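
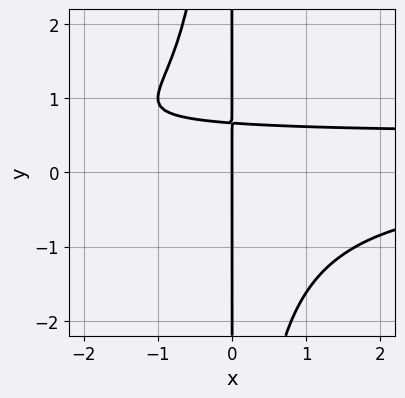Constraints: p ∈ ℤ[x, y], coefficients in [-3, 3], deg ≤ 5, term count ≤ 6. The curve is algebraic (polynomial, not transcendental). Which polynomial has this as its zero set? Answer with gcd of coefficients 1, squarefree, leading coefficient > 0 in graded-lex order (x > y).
2*x^2*y^2 - x^2*y + 3*x*y - 2*x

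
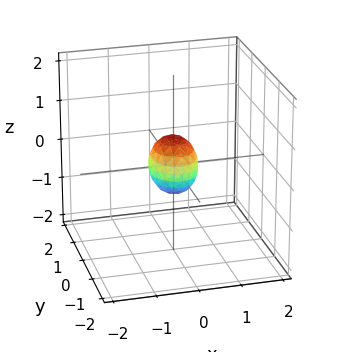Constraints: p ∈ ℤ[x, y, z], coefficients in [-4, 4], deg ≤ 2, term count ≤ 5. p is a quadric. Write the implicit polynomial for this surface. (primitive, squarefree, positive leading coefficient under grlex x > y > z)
3*x^2 + 2*y^2 + 2*z^2 - 1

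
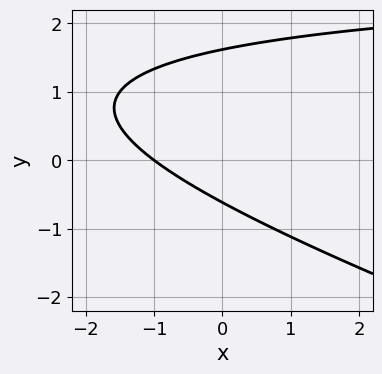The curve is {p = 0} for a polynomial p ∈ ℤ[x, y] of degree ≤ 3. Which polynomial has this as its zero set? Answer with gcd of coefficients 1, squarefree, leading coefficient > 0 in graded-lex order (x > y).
x*y + 3*y^2 - 3*x - 3*y - 3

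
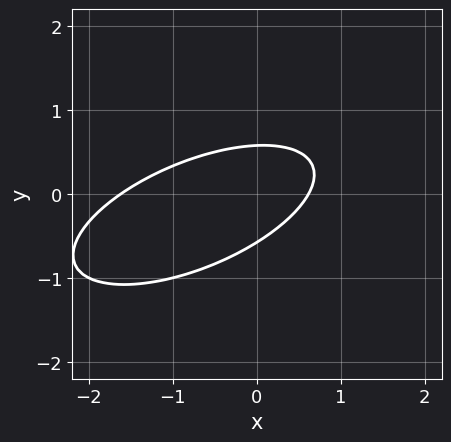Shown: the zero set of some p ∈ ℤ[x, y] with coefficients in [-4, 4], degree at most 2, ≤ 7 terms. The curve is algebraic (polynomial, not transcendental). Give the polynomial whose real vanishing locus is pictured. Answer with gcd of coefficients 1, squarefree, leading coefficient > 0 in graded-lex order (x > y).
x^2 - 2*x*y + 3*y^2 + x - 1

(a) Degree: no degree-1 curve has this shape, so deg p = 2.
(b) The integer polynomial consistent with all of this is the stated p.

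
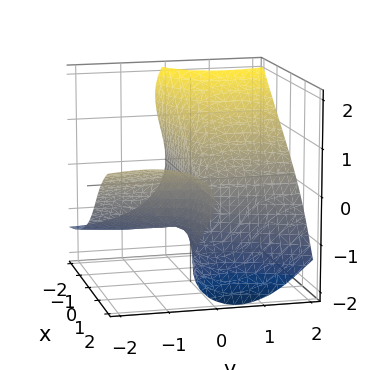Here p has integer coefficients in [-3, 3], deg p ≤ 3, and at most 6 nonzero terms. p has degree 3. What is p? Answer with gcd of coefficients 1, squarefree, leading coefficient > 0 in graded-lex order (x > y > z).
x*z^2 + y^2*z + z^3 + 2*x*y - 2*y

First, degree: a generic line meets the surface in up to 3 points, so deg p = 3.
Next, from the axis intercepts and sections: one z-axis crossing is at z = 0; every point of the x-axis in the box is on the surface; one y-axis crossing is at y = 0.
Finally, solving for integer coefficients yields p as stated.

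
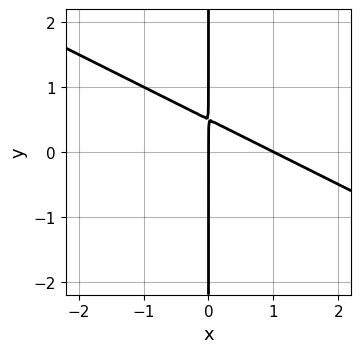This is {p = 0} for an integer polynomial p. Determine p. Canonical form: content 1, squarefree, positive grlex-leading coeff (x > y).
x^2 + 2*x*y - x

The degree is 2 — a generic line meets the curve in up to 2 points.
Observable constraints: the x-axis gridline crossings are at x ∈ {0, 1}; every point of the y-axis in the box is on the curve.
Fitting integer coefficients to these (and the overall shape) gives p.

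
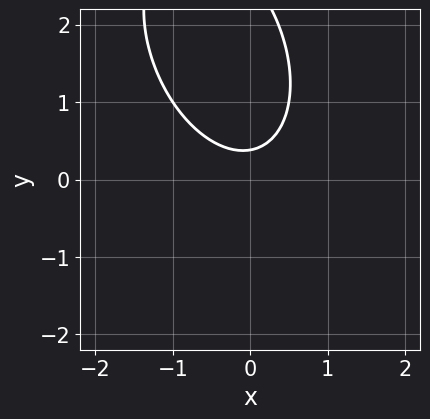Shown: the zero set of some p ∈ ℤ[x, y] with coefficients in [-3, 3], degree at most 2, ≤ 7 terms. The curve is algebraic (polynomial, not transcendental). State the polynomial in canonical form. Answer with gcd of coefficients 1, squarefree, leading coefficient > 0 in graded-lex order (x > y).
2*x^2 + x*y + y^2 - 3*y + 1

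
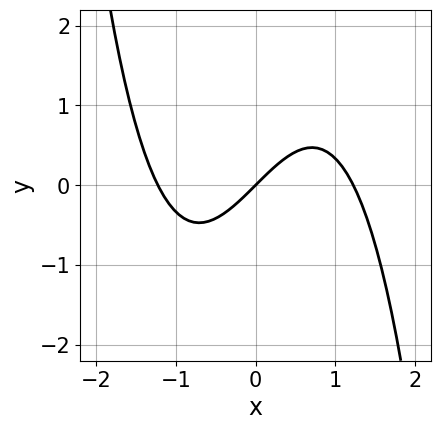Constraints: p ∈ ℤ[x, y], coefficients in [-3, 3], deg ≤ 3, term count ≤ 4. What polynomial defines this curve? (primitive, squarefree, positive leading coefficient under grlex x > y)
1. Degree: a generic line meets the curve in up to 3 points, so deg p = 3.
2. Reading off the gridlines: one x-axis crossing is at x = 0; one y-axis crossing is at y = 0.
3. Solving for integer coefficients yields p as stated.

2*x^3 - 3*x + 3*y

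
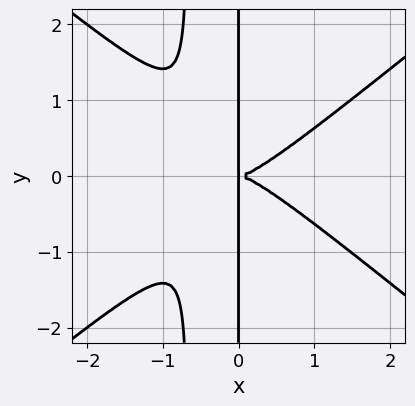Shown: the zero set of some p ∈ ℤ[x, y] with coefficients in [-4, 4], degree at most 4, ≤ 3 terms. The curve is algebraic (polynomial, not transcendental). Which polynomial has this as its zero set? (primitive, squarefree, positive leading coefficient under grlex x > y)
2*x^4 - 3*x^2*y^2 - 2*x*y^2

First, degree: no degree-3 curve has this shape, so deg p = 4.
Next, symmetries: the y ↦ −y reflection is a symmetry, so y appears only in even powers.
Then, reading off the gridlines: the visible y-axis segment lies entirely on the curve.
Finally, assembling these constraints gives the stated polynomial.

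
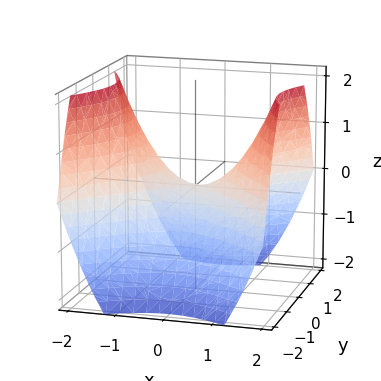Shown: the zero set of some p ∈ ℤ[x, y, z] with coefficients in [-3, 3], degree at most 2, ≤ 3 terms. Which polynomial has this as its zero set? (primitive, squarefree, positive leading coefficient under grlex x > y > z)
(a) Degree: a hyperbolic paraboloid; a quadric, so deg p = 2.
(b) Symmetries: mirror symmetry y ↦ −y ⇒ only even powers of y; it's symmetric under x → −x, forcing even powers of x.
(c) Against the integer gridlines: one y-axis crossing is at y = 0; it crosses the x-axis at the gridline x = 0; it meets the z-axis at z = 0 (among the integer gridlines).
(d) These observations pin down the coefficients.

2*x^2 - 2*y^2 - 3*z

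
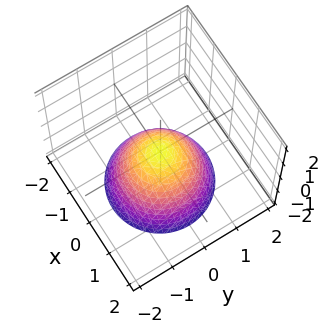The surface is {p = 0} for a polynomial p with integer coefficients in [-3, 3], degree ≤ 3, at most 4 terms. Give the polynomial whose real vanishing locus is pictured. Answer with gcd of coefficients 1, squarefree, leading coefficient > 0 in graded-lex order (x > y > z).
x^2 + y^2 + z

Degree: a paraboloid; a quadric, so deg p = 2.
Symmetries: the z-axis is an axis of rotation, so x and y enter only as x² + y².
From the axis intercepts and sections: it crosses the z-axis at the gridline z = 0; it meets the y-axis at y = 0 (among the integer gridlines).
Together with the visible shape, these determine p as stated.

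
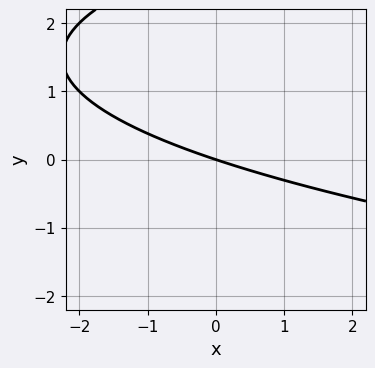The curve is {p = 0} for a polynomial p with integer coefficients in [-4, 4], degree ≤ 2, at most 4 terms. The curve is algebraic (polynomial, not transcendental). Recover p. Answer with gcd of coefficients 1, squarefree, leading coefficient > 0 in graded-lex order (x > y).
1. The degree is 2 — a generic line meets the curve in up to 2 points.
2. From the axis intercepts and sections: one x-axis crossing is at x = 0; it crosses the y-axis at the gridline y = 0.
3. The integer polynomial consistent with all of this is the stated p.

y^2 - x - 3*y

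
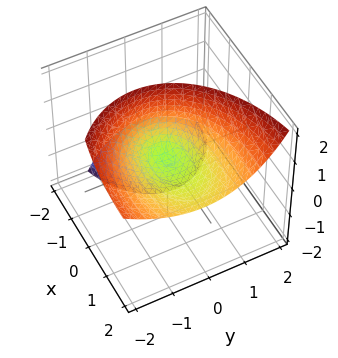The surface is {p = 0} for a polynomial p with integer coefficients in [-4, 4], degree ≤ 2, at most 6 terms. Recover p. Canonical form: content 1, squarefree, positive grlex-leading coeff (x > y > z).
First, there are 2 components.
Then, degree: the shape is more complex than any degree-1 surface, so deg p = 2.
Then, reading off the gridlines: it crosses the y-axis at the gridline y = 0; it crosses the x-axis at the gridline x = 0; it crosses the z-axis at the gridline z = 0.
Finally, fitting integer coefficients to these (and the overall shape) gives p.

x^2 - 3*x*z + 2*y^2 + y*z - 2*z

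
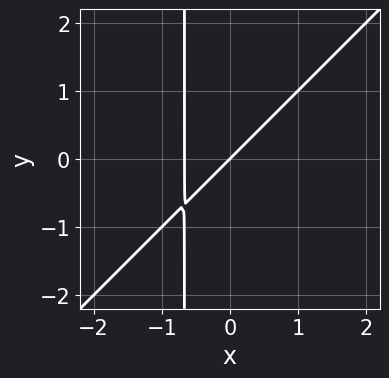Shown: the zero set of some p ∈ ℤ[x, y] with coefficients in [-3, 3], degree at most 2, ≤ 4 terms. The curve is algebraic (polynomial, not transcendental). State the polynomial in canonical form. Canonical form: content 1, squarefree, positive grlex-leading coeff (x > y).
3*x^2 - 3*x*y + 2*x - 2*y

1. deg p = 2. No degree-1 curve has this shape.
2. Checking where it meets the axes: it crosses the x-axis at the gridline x = 0; one y-axis crossing is at y = 0.
3. Matching integer coefficients to the picture gives p.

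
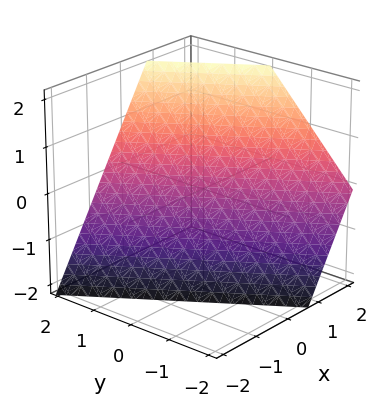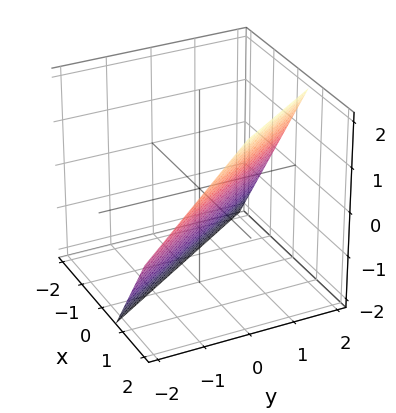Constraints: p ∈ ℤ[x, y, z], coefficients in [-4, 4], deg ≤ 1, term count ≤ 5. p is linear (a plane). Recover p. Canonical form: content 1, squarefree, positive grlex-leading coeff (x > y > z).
(a) Degree: every cross-section is a straight line — this is a plane, so deg p = 1.
(b) From the visible intercepts: it meets the z-axis at z = -1 (among the integer gridlines); it crosses the y-axis at the gridline y = 1.
(c) Putting this together gives p.

3*x + 2*y - 2*z - 2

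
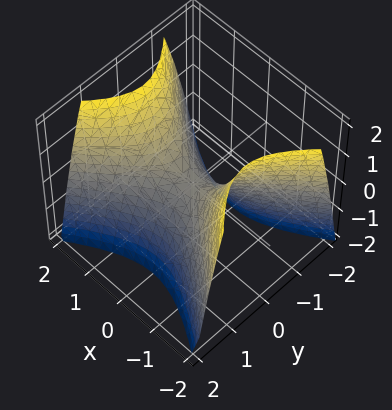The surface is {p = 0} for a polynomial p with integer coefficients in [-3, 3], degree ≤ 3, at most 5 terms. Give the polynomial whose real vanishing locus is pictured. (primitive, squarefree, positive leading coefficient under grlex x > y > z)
(a) Degree: a saddle surface; a quadric, so deg p = 2.
(b) Symmetries: the y ↦ −y reflection is a symmetry, so y appears only in even powers; the x ↦ −x reflection is a symmetry, so x appears only in even powers.
(c) From the visible intercepts: one y-axis crossing is at y = 0; it meets the x-axis at x = 0 (among the integer gridlines); one z-axis crossing is at z = 0.
(d) Assembling these constraints gives the stated polynomial.

2*x^2 - 3*y^2 - 2*z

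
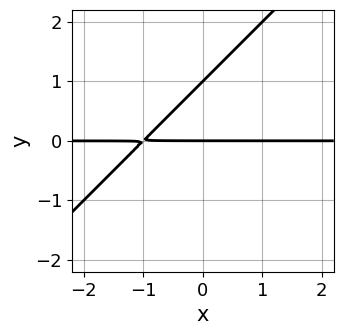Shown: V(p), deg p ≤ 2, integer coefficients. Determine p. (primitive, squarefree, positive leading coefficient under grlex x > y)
1. The degree is 2 — no degree-1 curve has this shape.
2. Observable constraints: every point of the x-axis in the box is on the curve; among the integer gridlines, it crosses the y-axis at y ∈ {0, 1}.
3. The integer polynomial consistent with all of this is the stated p.

x*y - y^2 + y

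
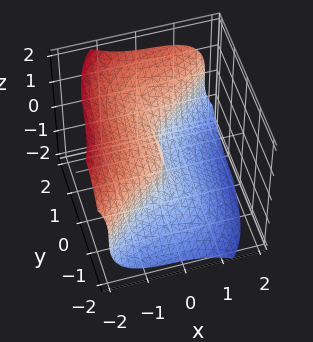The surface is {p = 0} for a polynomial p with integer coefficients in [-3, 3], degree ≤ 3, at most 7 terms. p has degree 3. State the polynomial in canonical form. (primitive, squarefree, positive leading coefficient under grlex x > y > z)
1. Degree: the shape is more complex than any degree-2 surface, so deg p = 3.
2. From the visible intercepts: it crosses the z-axis at the gridline z = 0; it crosses the y-axis at the gridline y = 0.
3. Fitting integer coefficients to these (and the overall shape) gives p.

2*x^3 - x^2*y - y^3 + 2*z^3 + 2*x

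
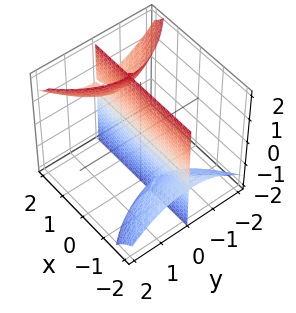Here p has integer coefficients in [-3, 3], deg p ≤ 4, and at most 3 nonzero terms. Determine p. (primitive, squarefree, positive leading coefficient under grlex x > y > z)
First, I count 3 distinct pieces. They look like related sheets of one shape, so recover p as a whole.
Next, deg p = 3. A generic line meets the surface in up to 3 points.
Then, from the axis intercepts and sections: it crosses the y-axis at the gridline y = 0; every point of the x-axis in the box is on the surface; the visible z-axis segment lies entirely on the surface.
Finally, matching integer coefficients to the picture gives p.

2*x*y*z - y^3 - 2*y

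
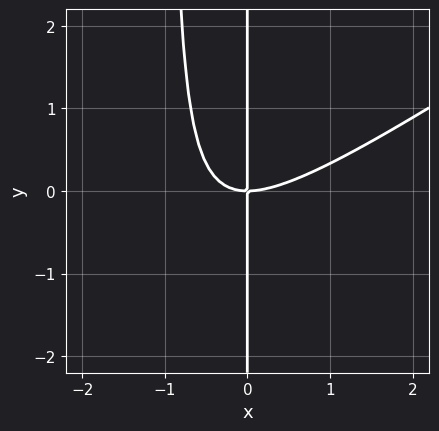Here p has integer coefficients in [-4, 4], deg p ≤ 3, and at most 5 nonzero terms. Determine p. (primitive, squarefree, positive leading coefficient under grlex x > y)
1. Degree: a generic line meets the curve in up to 3 points, so deg p = 3.
2. Observable constraints: the visible y-axis segment lies entirely on the curve; one x-axis crossing is at x = 0.
3. Assembling these constraints gives the stated polynomial.

2*x^3 - 3*x^2*y - 3*x*y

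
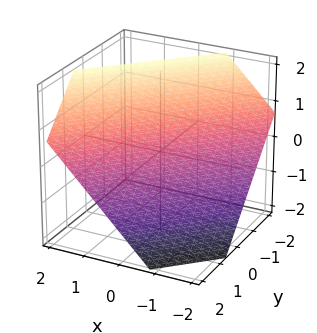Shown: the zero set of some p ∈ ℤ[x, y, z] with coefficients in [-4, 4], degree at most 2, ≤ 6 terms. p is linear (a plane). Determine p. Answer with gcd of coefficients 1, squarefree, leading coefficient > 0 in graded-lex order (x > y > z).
1. Degree: the surface is flat (a plane), so deg p = 1.
2. Putting this together gives p.

3*x - 3*y - 3*z + 2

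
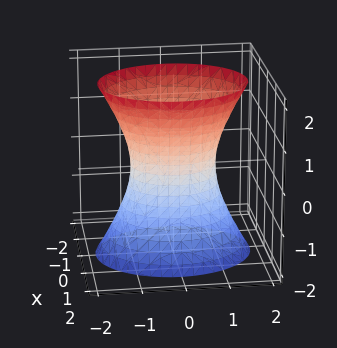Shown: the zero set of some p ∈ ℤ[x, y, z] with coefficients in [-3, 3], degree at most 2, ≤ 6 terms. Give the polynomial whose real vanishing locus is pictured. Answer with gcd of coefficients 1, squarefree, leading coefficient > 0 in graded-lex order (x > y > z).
3*x^2 + 2*y^2 - z^2 - 2

Degree: one connected sheet with a waist; a quadric, so deg p = 2.
Symmetries: it's symmetric under x → −x, forcing even powers of x; it's symmetric under y → −y, forcing even powers of y; the z ↦ −z reflection is a symmetry, so z appears only in even powers.
Checking where it meets the axes: the y-axis gridline crossings are at y ∈ {-1, 1}; no z-intercept at any integer in the box.
Fitting integer coefficients to these (and the overall shape) gives p.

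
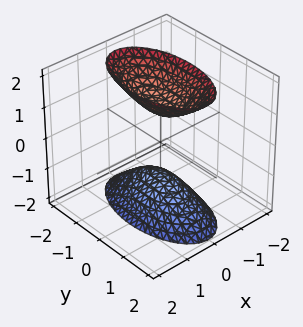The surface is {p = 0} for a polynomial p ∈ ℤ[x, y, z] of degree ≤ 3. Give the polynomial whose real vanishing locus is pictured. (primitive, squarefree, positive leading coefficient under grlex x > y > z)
3*x^2 + y^2 - z^2 + 1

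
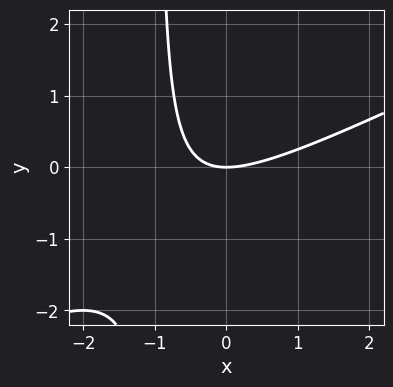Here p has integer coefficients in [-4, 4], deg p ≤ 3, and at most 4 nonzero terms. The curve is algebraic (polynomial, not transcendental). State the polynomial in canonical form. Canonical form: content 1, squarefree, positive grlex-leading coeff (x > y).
First, the degree is 2 — a generic line meets the curve in up to 2 points.
Then, checking where it meets the axes: it meets the y-axis at y = 0 (among the integer gridlines); it crosses the x-axis at the gridline x = 0.
Finally, together with the visible shape, these determine p as stated.

x^2 - 2*x*y - 2*y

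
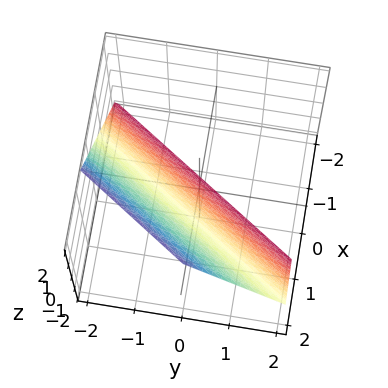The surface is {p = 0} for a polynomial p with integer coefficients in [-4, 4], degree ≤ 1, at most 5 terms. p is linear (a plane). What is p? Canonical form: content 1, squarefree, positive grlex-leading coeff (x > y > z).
1. Degree: every cross-section is a straight line — this is a plane, so deg p = 1.
2. From the visible intercepts: one y-axis crossing is at y = -1; one z-axis crossing is at z = -1.
3. Fitting integer coefficients to these (and the overall shape) gives p.

3*x - 2*y - 2*z - 2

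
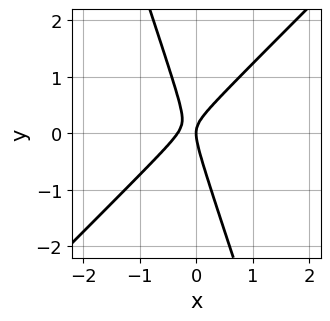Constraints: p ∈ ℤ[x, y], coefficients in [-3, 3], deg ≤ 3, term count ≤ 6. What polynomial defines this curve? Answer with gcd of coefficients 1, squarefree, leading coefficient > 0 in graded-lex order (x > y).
1. deg p = 2.
2. Checking where it meets the axes: it meets the y-axis at y = 0 (among the integer gridlines); one x-axis crossing is at x = 0.
3. These observations pin down the coefficients.

3*x^2 - 2*x*y - y^2 + x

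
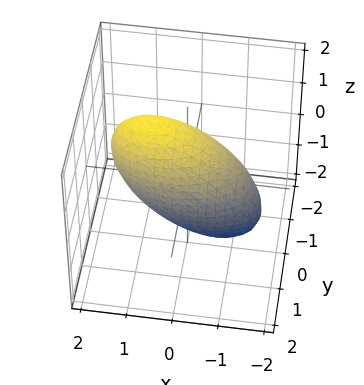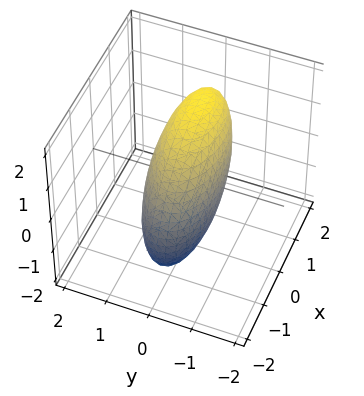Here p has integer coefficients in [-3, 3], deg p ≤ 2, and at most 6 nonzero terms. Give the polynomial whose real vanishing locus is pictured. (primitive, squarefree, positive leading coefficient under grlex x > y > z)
x^2 - x*z + 3*y^2 + z^2 - 2

(a) Degree: no degree-1 surface has this shape, so deg p = 2.
(b) Matching integer coefficients to the picture gives p.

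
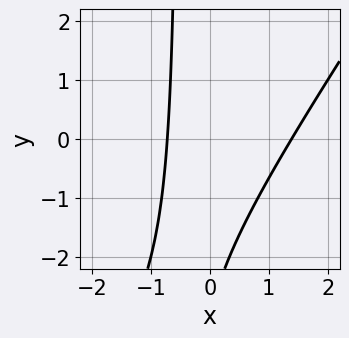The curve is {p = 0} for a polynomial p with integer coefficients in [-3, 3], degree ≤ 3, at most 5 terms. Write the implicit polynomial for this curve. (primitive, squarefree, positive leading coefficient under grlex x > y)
3*x^2 - 2*x*y - 2*x - y - 3

Degree: a generic line meets the curve in up to 2 points, so deg p = 2.
Checking where it meets the axes: no y-intercept at any integer in the box.
The integer polynomial consistent with all of this is the stated p.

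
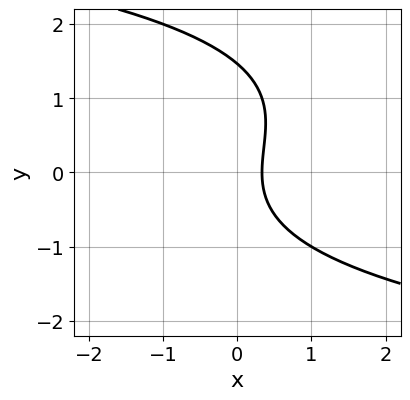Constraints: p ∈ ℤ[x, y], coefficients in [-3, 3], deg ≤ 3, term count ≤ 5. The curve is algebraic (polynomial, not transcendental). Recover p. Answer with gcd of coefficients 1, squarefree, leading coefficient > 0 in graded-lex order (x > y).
y^3 - y^2 + 3*x - 1

1. Degree: no degree-2 curve has this shape, so deg p = 3.
2. The integer polynomial consistent with all of this is the stated p.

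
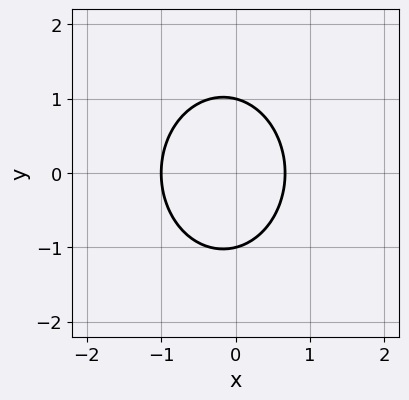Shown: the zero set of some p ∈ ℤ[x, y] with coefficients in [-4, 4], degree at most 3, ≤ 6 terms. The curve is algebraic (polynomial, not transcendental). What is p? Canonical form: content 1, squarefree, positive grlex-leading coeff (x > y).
First, the degree is 2 — the shape is more complex than any degree-1 curve.
Next, symmetries: the y ↦ −y reflection is a symmetry, so y appears only in even powers.
Next, reading off the gridlines: among the integer gridlines, it crosses the y-axis at y ∈ {-1, 1}; one x-axis crossing is at x = -1.
Finally, putting this together gives p.

3*x^2 + 2*y^2 + x - 2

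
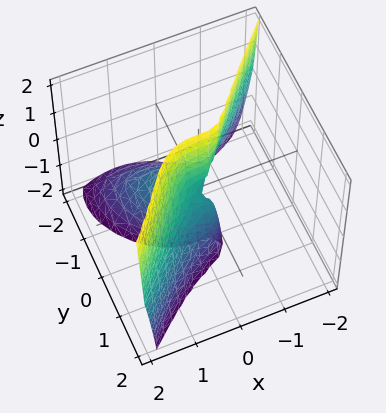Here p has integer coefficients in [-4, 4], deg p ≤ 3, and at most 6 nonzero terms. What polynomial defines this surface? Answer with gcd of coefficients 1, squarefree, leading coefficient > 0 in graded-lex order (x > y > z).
3*x^3 - 2*x*y*z - 3*y^3 + 2*y^2*z - 2*y*z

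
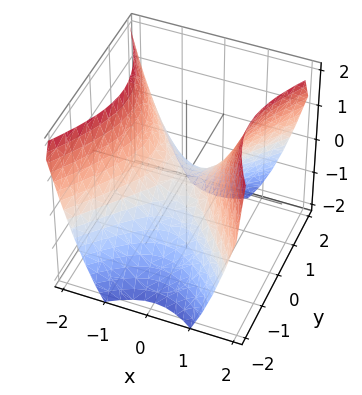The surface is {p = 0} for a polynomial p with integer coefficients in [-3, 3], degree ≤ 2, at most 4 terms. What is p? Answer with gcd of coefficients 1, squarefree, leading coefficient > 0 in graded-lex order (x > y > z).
1. deg p = 2.
2. Symmetries: mirror symmetry x ↦ −x ⇒ only even powers of x; it's symmetric under y → −y, forcing even powers of y.
3. Against the integer gridlines: it meets the y-axis at y = 0 (among the integer gridlines); it meets the x-axis at x = 0 (among the integer gridlines).
4. Fitting integer coefficients to these (and the overall shape) gives p.

3*x^2 - 2*y^2 - 3*z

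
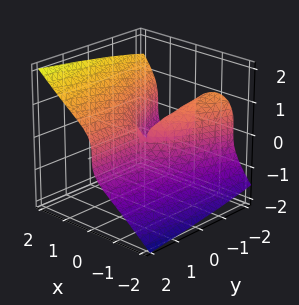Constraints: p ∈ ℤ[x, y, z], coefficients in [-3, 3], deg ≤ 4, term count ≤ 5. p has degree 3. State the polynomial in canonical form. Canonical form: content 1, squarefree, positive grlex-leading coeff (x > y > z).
First, deg p = 3. No degree-2 surface has this shape.
Next, against the integer gridlines: one z-axis crossing is at z = 0; every point of the y-axis in the box is on the surface; one x-axis crossing is at x = 0.
Finally, matching integer coefficients to the picture gives p.

2*x^3 - 3*z^3 + 2*x*y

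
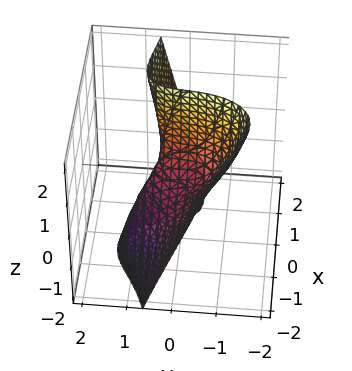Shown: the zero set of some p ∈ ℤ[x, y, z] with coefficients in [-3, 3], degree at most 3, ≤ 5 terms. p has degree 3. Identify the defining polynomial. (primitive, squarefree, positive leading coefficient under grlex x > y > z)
(a) Degree: no degree-2 surface has this shape, so deg p = 3.
(b) Checking where it meets the axes: one x-axis crossing is at x = 0; it meets the z-axis at z = 0 (among the integer gridlines); it meets the y-axis at y = 0 (among the integer gridlines).
(c) Solving for integer coefficients yields p as stated.

3*x^2*y + y^3 - 2*x*z - x + z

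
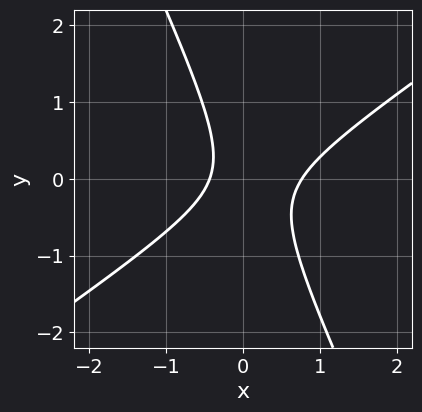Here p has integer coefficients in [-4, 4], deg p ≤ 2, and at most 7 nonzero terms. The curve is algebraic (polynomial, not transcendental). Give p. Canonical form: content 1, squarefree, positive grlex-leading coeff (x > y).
3*x^2 - 3*x*y - 2*y^2 - x - 1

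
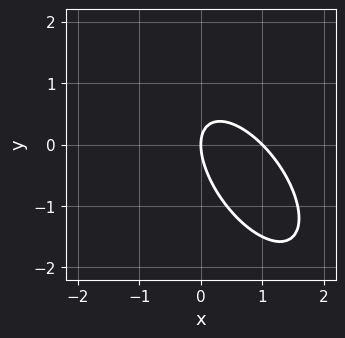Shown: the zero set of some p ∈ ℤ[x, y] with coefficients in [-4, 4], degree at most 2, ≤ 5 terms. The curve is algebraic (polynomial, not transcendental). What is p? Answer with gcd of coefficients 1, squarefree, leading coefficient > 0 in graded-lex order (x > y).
1. Degree: the shape is more complex than any degree-1 curve, so deg p = 2.
2. Checking where it meets the axes: the x-axis gridline crossings are at x ∈ {0, 1}; it crosses the y-axis at the gridline y = 0.
3. Together with the visible shape, these determine p as stated.

3*x^2 + 3*x*y + 2*y^2 - 3*x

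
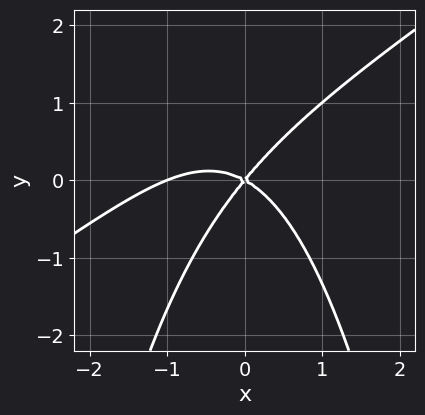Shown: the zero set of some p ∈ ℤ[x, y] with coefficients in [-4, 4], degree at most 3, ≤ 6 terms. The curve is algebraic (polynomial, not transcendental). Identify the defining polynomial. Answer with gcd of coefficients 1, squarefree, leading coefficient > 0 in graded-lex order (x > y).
1. Degree: no degree-2 curve has this shape, so deg p = 3.
2. Reading off the gridlines: the x-axis gridline crossings are at x ∈ {-1, 0}; it meets the y-axis at y = 0 (among the integer gridlines).
3. Matching integer coefficients to the picture gives p.

2*x^3 - 3*x^2*y + 2*x^2 + 2*x*y - 3*y^2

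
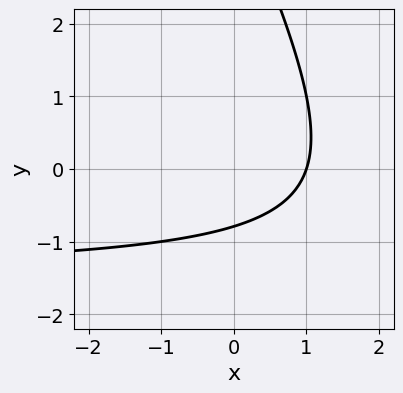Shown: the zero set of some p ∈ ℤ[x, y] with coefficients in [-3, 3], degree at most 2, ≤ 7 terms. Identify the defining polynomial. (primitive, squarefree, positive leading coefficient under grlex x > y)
(a) deg p = 2.
(b) Observable constraints: it crosses the x-axis at the gridline x = 1.
(c) Assembling these constraints gives the stated polynomial.

2*x*y + y^2 + 3*x - 3*y - 3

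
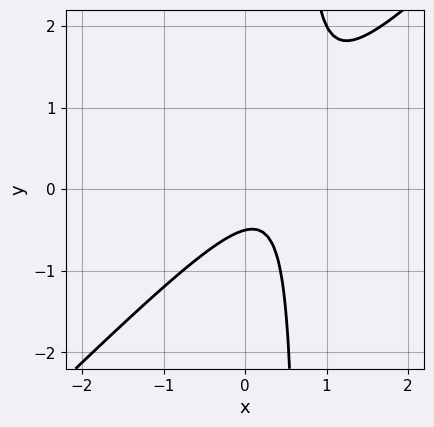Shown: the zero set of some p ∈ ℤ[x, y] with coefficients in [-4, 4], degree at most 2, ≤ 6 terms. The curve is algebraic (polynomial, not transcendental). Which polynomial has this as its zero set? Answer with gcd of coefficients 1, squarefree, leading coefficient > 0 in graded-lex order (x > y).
3*x^2 - 3*x*y - 2*x + 2*y + 1

1. deg p = 2.
2. From the visible intercepts: the curve avoids every integer x-axis point in the box.
3. Fitting integer coefficients to these (and the overall shape) gives p.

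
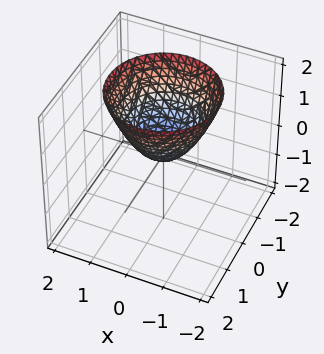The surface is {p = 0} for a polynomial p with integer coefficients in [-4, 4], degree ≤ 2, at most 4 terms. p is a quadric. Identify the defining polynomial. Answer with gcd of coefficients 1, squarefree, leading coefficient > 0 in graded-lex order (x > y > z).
x^2 + y^2 - z

1. The degree is 2 — a single bowl opening along one axis; a quadric.
2. Symmetries: rotational symmetry about the z-axis ⇒ p depends on x, y only through x² + y².
3. From the visible intercepts: it crosses the y-axis at the gridline y = 0; it crosses the z-axis at the gridline z = 0; it meets the x-axis at x = 0 (among the integer gridlines).
4. Together with the visible shape, these determine p as stated.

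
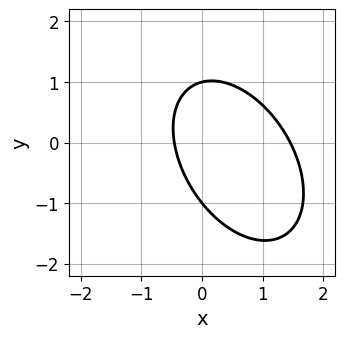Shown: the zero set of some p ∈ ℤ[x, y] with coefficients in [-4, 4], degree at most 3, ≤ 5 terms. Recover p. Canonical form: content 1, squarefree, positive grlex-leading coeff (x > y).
(a) deg p = 2.
(b) From the axis intercepts and sections: the y-axis gridline crossings are at y ∈ {-1, 1}.
(c) Putting this together gives p.

3*x^2 + 2*x*y + 2*y^2 - 3*x - 2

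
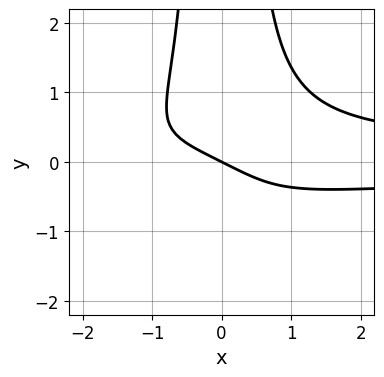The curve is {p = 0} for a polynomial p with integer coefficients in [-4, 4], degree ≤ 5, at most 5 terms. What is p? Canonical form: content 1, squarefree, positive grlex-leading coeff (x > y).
(a) Degree: no degree-3 curve has this shape, so deg p = 4.
(b) Against the integer gridlines: it crosses the y-axis at the gridline y = 0; one x-axis crossing is at x = 0.
(c) Solving for integer coefficients yields p as stated.

2*x^2*y^2 - x - 2*y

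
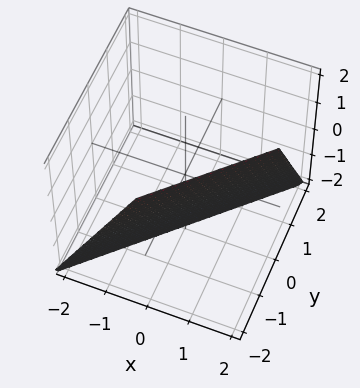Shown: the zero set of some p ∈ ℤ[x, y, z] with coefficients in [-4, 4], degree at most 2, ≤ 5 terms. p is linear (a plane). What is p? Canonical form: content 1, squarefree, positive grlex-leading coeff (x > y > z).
Degree: the surface is flat (a plane), so deg p = 1.
Against the integer gridlines: it crosses the y-axis at the gridline y = -1; it meets the z-axis at z = -2 (among the integer gridlines).
Matching integer coefficients to the picture gives p.

2*x - 2*y - z - 2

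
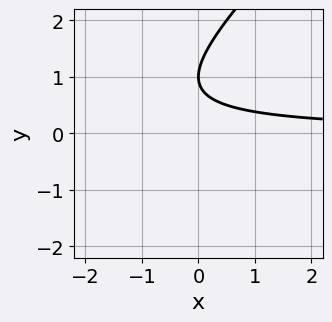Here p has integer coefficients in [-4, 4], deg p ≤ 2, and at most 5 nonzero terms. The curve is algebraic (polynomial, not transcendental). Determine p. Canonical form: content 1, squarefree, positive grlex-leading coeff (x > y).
x*y - y^2 + 2*y - 1

1. Degree: a generic line meets the curve in up to 2 points, so deg p = 2.
2. Observable constraints: it crosses the y-axis at the gridline y = 1; it misses every integer gridline on the x-axis.
3. Assembling these constraints gives the stated polynomial.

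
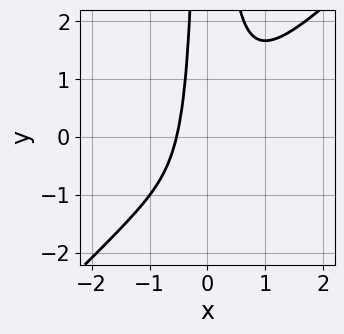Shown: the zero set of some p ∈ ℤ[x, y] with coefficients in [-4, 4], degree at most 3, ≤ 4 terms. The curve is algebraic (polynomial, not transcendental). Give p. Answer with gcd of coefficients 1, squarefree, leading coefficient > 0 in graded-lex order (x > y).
1. The degree is 3 — a generic line meets the curve in up to 3 points.
2. Against the integer gridlines: no y-intercept at any integer in the box.
3. Matching integer coefficients to the picture gives p.

3*x^3 - 3*x^2*y + x + 1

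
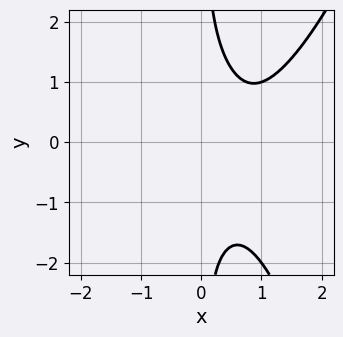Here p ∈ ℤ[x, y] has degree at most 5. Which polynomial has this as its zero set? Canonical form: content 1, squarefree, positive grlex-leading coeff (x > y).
x^4 - x^2*y - x*y^2 + 1

First, degree: a generic line meets the curve in up to 4 points, so deg p = 4.
Next, from the axis intercepts and sections: it misses every integer gridline on the x-axis; the curve avoids every integer y-axis point in the box.
Finally, matching integer coefficients to the picture gives p.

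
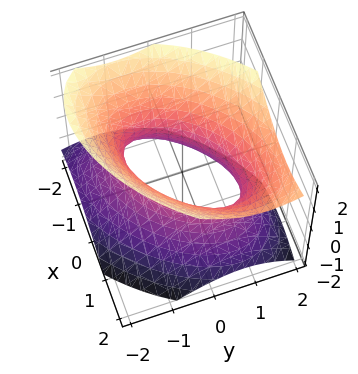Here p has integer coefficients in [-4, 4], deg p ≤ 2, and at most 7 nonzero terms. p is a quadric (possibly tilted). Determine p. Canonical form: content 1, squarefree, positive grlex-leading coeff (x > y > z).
3*x^2 - 3*x*y + 3*y^2 - y*z - 3*z^2 - 3

1. Degree: the shape is more complex than any degree-1 surface, so deg p = 2.
2. From the visible intercepts: the surface avoids every integer z-axis point in the box; the y-axis gridline crossings are at y ∈ {-1, 1}; among the integer gridlines, it crosses the x-axis at x ∈ {-1, 1}.
3. Together with the visible shape, these determine p as stated.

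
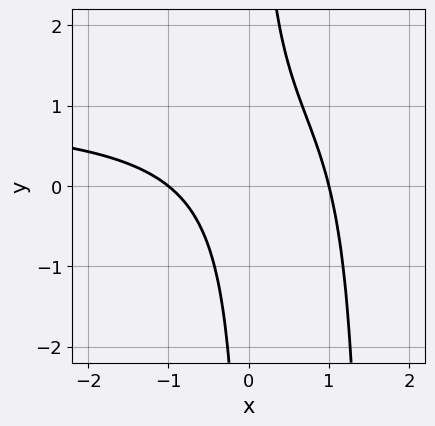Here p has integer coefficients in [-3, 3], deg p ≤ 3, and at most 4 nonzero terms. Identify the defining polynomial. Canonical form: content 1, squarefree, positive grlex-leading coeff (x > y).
2*x^2*y - 2*x^2 - 3*x*y + 2

First, deg p = 3.
Then, observable constraints: among the integer gridlines, it crosses the x-axis at x ∈ {-1, 1}; no y-intercept at any integer in the box.
Finally, assembling these constraints gives the stated polynomial.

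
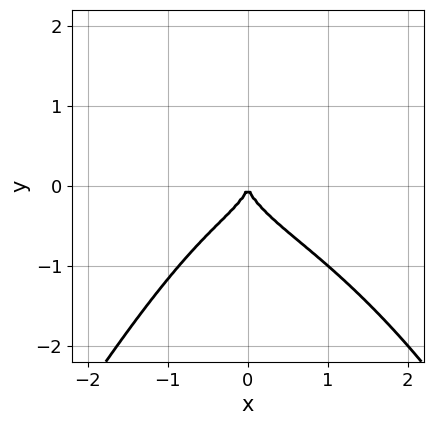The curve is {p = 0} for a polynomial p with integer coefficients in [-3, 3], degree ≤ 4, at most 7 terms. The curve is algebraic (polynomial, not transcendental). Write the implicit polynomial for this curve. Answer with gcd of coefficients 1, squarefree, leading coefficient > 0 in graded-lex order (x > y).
2*x^4 + 2*x^3*y - x*y^3 + 3*y^3 + 2*x^2

First, the degree is 4 — the shape is more complex than any degree-3 curve.
Then, against the integer gridlines: one y-axis crossing is at y = 0; one x-axis crossing is at x = 0.
Finally, the integer polynomial consistent with all of this is the stated p.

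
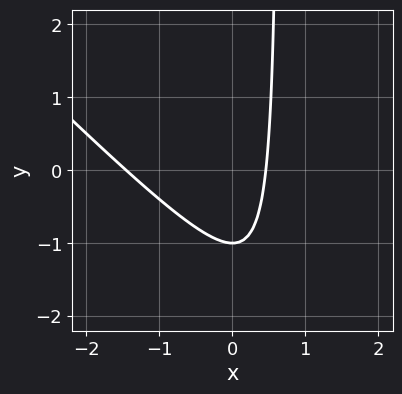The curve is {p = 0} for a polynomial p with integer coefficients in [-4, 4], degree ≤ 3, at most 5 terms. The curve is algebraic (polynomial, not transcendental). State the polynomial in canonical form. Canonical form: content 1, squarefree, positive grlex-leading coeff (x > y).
3*x^2 + 3*x*y + 3*x - 2*y - 2

First, degree: a generic line meets the curve in up to 2 points, so deg p = 2.
Then, against the integer gridlines: one y-axis crossing is at y = -1.
Finally, together with the visible shape, these determine p as stated.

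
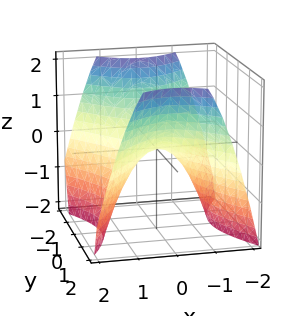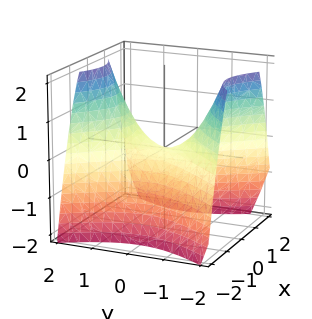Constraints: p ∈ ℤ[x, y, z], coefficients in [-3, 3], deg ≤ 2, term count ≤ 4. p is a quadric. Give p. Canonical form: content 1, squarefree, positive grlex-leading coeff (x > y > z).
3*x^2 - 2*y^2 + 3*z

1. The degree is 2 — a saddle surface; a quadric.
2. Symmetries: the x ↦ −x reflection is a symmetry, so x appears only in even powers; it's symmetric under y → −y, forcing even powers of y.
3. Reading off the gridlines: one x-axis crossing is at x = 0; it crosses the y-axis at the gridline y = 0; it crosses the z-axis at the gridline z = 0.
4. Matching integer coefficients to the picture gives p.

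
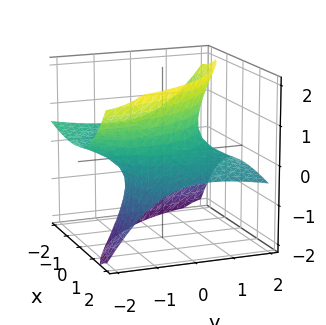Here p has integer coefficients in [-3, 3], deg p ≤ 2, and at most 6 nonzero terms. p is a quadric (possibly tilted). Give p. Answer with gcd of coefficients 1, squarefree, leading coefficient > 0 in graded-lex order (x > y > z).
(a) Degree: the shape is more complex than any degree-1 surface, so deg p = 2.
(b) Against the integer gridlines: no z-intercept at any integer in the box.
(c) Solving for integer coefficients yields p as stated.

x^2 + 3*x*z + y^2 + 3*y*z - 2*z^2 - 2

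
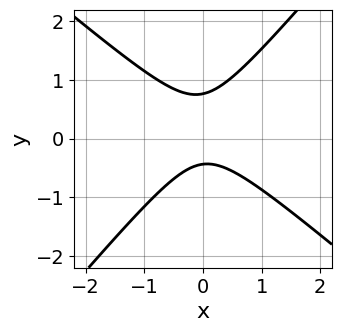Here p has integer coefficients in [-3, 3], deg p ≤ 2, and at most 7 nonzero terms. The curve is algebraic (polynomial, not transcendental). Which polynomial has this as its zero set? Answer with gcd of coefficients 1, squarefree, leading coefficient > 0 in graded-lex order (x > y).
1. deg p = 2. A generic line meets the curve in up to 2 points.
2. Reading off the gridlines: it misses every integer gridline on the x-axis.
3. These observations pin down the coefficients.

3*x^2 + x*y - 3*y^2 + y + 1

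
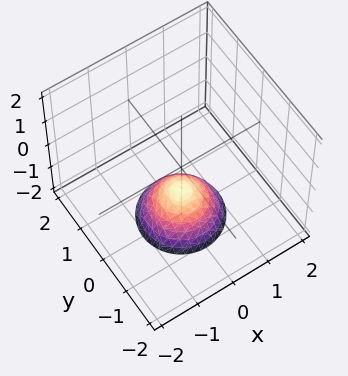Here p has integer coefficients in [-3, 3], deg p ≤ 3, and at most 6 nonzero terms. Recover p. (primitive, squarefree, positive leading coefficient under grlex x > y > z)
x^2 + y^2 + z + 1

1. Degree: no degree-1 surface has this shape, so deg p = 2.
2. Symmetry: the surface is invariant under rotation about z: p = q(x² + y², z).
3. From the visible intercepts: it misses every integer gridline on the x-axis; a circular section at z = -2 has radius exactly 1; one z-axis crossing is at z = -1.
4. Together with the visible shape, these determine p as stated.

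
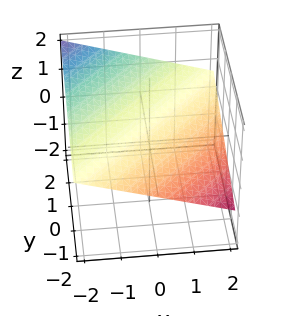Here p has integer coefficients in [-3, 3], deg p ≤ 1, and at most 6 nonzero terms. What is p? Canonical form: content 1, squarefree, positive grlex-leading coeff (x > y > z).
x - y + 3*z - 2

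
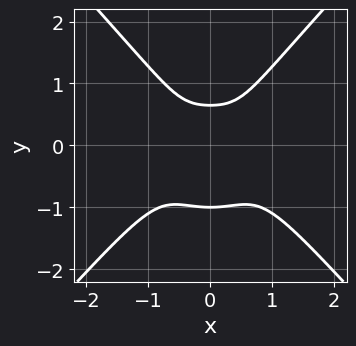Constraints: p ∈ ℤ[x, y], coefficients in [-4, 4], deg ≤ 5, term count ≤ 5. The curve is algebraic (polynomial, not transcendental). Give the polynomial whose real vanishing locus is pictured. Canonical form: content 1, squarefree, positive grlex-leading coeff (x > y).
3*x^4 - 2*y^4 + 2*x^2*y - y + 1

First, the degree is 4 — a generic line meets the curve in up to 4 points.
Next, symmetries: mirror symmetry x ↦ −x ⇒ only even powers of x.
Then, from the visible intercepts: the curve avoids every integer x-axis point in the box; it crosses the y-axis at the gridline y = -1.
Finally, assembling these constraints gives the stated polynomial.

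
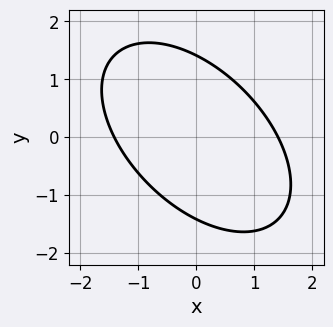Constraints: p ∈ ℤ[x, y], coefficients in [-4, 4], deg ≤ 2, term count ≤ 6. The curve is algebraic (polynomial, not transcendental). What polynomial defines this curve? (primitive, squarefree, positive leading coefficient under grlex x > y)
x^2 + x*y + y^2 - 2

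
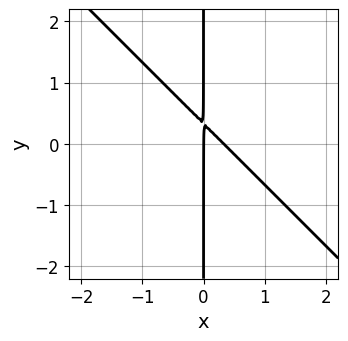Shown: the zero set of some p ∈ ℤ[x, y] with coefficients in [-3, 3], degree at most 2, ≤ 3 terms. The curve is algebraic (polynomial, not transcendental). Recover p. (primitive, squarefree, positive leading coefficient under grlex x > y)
The degree is 2 — no degree-1 curve has this shape.
From the visible intercepts: one x-axis crossing is at x = 0; the visible y-axis segment lies entirely on the curve.
Solving for integer coefficients yields p as stated.

3*x^2 + 3*x*y - x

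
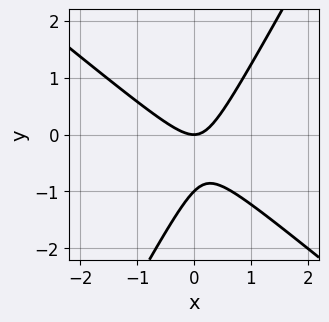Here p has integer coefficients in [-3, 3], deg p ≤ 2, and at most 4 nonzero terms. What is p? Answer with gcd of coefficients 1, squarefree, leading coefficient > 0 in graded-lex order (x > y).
3*x^2 + 2*x*y - 2*y^2 - 2*y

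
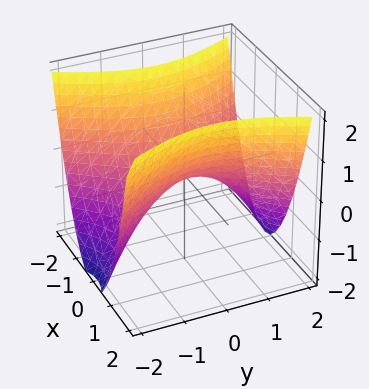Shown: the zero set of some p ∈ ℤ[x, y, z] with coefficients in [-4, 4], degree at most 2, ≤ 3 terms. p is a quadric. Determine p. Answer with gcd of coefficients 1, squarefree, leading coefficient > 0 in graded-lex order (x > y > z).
2*x^2 - y^2 - 2*z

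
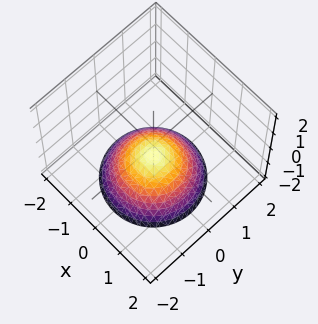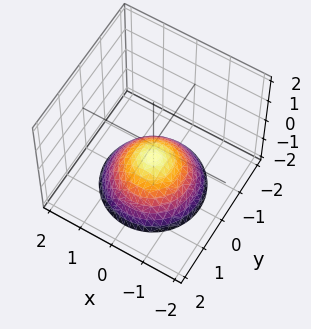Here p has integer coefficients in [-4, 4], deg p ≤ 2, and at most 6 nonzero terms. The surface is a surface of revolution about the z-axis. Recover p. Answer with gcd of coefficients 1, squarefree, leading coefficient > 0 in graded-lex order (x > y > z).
First, deg p = 2.
Next, symmetries: the surface is invariant under rotation about z: p = q(x² + y², z).
Then, observable constraints: a circular section at z = -2 has radius between 1 and 2; no x-intercept at any integer in the box.
Finally, these observations pin down the coefficients.

2*x^2 + 2*y^2 + 3*z + 2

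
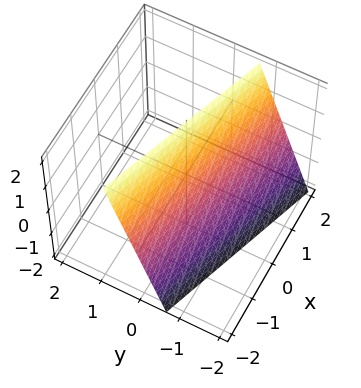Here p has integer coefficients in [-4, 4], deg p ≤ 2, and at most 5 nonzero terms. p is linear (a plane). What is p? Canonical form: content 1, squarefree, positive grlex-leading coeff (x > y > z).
First, deg p = 1. Every cross-section is a straight line — this is a plane.
Then, from the axis intercepts and sections: it meets the z-axis at z = 2 (among the integer gridlines); it crosses the x-axis at the gridline x = -2.
Finally, solving for integer coefficients yields p as stated.

x + 3*y - z + 2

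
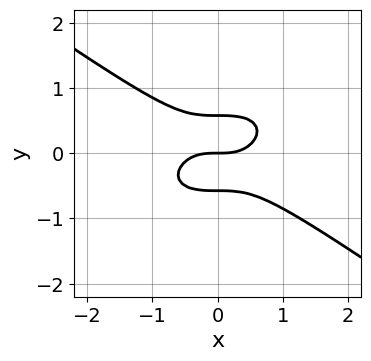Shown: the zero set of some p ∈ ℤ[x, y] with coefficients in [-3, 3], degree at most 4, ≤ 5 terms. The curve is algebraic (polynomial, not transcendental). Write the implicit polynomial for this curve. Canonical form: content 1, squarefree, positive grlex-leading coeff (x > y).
x^3 + 3*y^3 - y

First, degree: the shape is more complex than any degree-2 curve, so deg p = 3.
Next, against the integer gridlines: one x-axis crossing is at x = 0; it crosses the y-axis at the gridline y = 0.
Finally, putting this together gives p.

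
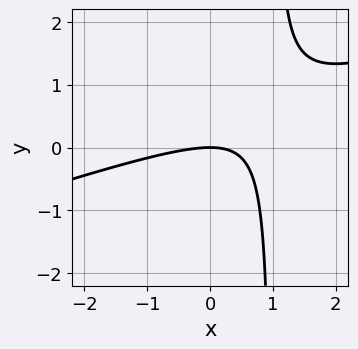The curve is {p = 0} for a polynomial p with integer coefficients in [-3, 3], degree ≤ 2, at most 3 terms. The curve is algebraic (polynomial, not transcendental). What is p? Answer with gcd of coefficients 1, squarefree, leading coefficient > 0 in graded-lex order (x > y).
The degree is 2 — a generic line meets the curve in up to 2 points.
Against the integer gridlines: it crosses the y-axis at the gridline y = 0; it meets the x-axis at x = 0 (among the integer gridlines).
These observations pin down the coefficients.

x^2 - 3*x*y + 3*y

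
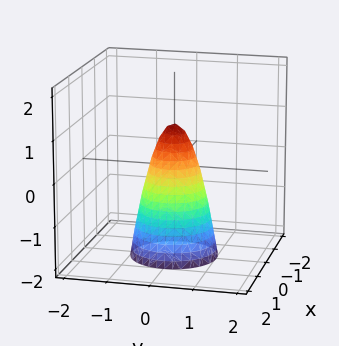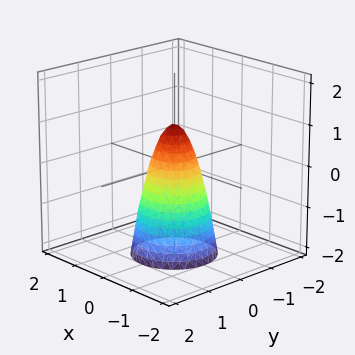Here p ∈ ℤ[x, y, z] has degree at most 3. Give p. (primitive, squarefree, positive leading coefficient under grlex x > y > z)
3*x^2 + 3*y^2 + z - 1

(a) deg p = 2. A generic line meets the surface in up to 2 points.
(b) Symmetries: the z-axis is an axis of rotation, so x and y enter only as x² + y².
(c) Reading off the gridlines: one z-axis crossing is at z = 1; a circular section at z = 0 has radius between 0 and 1.
(d) The integer polynomial consistent with all of this is the stated p.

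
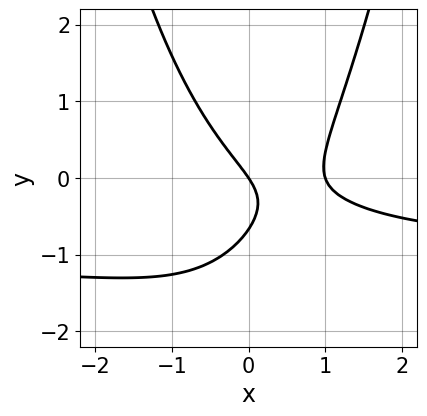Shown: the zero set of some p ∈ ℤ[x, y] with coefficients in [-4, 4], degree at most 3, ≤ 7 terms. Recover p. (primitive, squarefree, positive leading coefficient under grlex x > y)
(a) deg p = 3. A generic line meets the curve in up to 3 points.
(b) Checking where it meets the axes: one y-axis crossing is at y = 0; the x-axis gridline crossings are at x ∈ {0, 1}.
(c) Together with the visible shape, these determine p as stated.

3*x^2*y + 3*x^2 - 3*y^2 - 3*x - 2*y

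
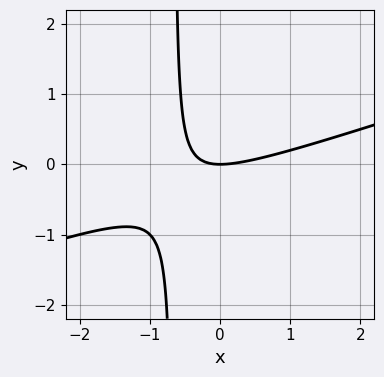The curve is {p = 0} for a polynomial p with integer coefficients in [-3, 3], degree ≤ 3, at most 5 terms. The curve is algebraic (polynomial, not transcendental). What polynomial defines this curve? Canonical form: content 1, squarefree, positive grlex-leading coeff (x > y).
x^2 - 3*x*y - 2*y

(a) The degree is 2 — the shape is more complex than any degree-1 curve.
(b) From the visible intercepts: it crosses the y-axis at the gridline y = 0; one x-axis crossing is at x = 0.
(c) Fitting integer coefficients to these (and the overall shape) gives p.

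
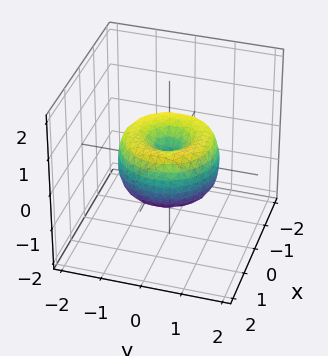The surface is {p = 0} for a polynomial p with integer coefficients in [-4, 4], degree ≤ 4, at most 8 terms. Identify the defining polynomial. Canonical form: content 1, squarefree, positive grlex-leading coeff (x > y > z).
2*x^4 + 4*x^2*y^2 + 2*y^4 - 3*x^2 - 3*y^2 + 2*z^2

deg p = 4. No degree-3 surface has this shape.
Symmetries: the z-axis is an axis of rotation, so x and y enter only as x² + y².
Reading off the gridlines: one y-axis crossing is at y = 0; a circular section at z = 0 has radius between 1 and 2; it meets the z-axis at z = 0 (among the integer gridlines); one x-axis crossing is at x = 0.
Matching integer coefficients to the picture gives p.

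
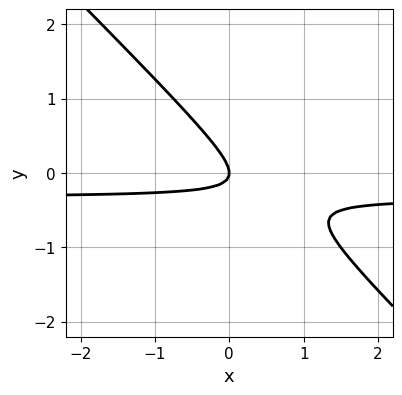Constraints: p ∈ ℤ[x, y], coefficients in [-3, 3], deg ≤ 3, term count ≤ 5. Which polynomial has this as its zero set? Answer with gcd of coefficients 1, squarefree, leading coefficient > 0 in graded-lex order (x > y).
1. The degree is 2 — a generic line meets the curve in up to 2 points.
2. Reading off the gridlines: it meets the y-axis at y = 0 (among the integer gridlines); it meets the x-axis at x = 0 (among the integer gridlines).
3. Solving for integer coefficients yields p as stated.

3*x*y + 3*y^2 + x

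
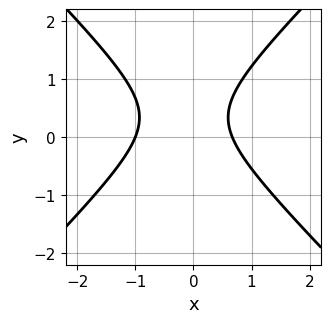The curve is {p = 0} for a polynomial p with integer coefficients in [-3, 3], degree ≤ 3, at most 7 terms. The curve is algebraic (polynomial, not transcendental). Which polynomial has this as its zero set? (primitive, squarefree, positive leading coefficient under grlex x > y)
First, deg p = 2.
Then, reading off the gridlines: the curve avoids every integer y-axis point in the box; one x-axis crossing is at x = -1.
Finally, solving for integer coefficients yields p as stated.

3*x^2 - 3*y^2 + x + 2*y - 2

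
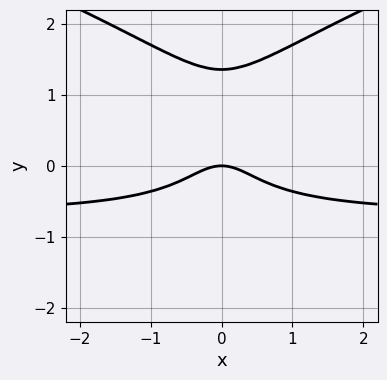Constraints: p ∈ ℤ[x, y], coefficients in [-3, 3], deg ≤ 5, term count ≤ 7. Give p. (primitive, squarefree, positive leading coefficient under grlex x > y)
3*y^4 - 3*x^2*y - 3*y^3 - 2*x^2 - 2*y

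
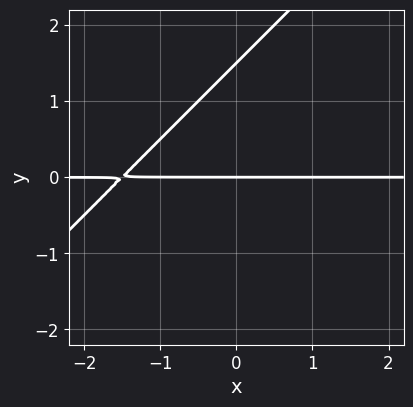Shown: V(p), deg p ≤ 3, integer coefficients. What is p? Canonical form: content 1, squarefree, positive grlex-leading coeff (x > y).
2*x*y - 2*y^2 + 3*y

First, deg p = 2. No degree-1 curve has this shape.
Then, reading off the gridlines: every point of the x-axis in the box is on the curve; it meets the y-axis at y = 0 (among the integer gridlines).
Finally, fitting integer coefficients to these (and the overall shape) gives p.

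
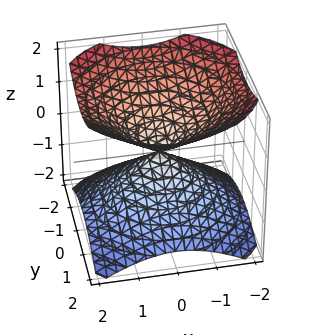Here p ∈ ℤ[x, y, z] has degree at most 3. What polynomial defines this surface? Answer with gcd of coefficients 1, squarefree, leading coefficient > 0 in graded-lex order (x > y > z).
2*x^2 + 2*y^2 - 3*z^2

The picture has 2 separate pieces. Treating them together as one polynomial.
deg p = 2. A double cone through the origin; a quadric.
Symmetries: it's symmetric under z → −z, forcing even powers of z; the z-axis is an axis of rotation, so x and y enter only as x² + y².
From the axis intercepts and sections: one x-axis crossing is at x = 0; it crosses the y-axis at the gridline y = 0; a circular section at z = 1 has radius between 1 and 2.
Fitting integer coefficients to these (and the overall shape) gives p.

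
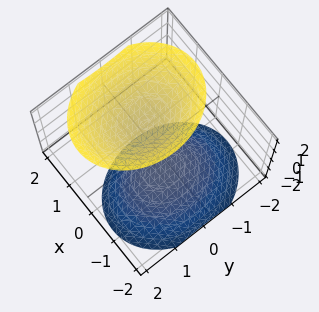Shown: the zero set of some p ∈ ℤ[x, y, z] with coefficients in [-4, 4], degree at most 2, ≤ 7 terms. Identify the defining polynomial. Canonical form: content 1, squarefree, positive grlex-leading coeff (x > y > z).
1. The picture has 2 separate pieces.
2. deg p = 2.
3. From the visible intercepts: it misses every integer gridline on the y-axis; no x-intercept at any integer in the box.
4. Putting this together gives p.

3*x^2 - 2*x*z + 2*y^2 - 2*z^2 + 3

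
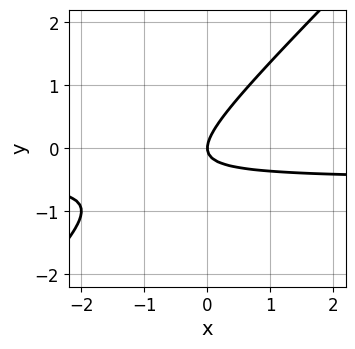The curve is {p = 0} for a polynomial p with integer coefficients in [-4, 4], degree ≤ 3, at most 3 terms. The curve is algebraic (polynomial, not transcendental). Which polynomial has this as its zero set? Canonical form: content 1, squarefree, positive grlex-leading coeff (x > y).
1. The degree is 2 — the shape is more complex than any degree-1 curve.
2. From the axis intercepts and sections: one y-axis crossing is at y = 0; it crosses the x-axis at the gridline x = 0.
3. Together with the visible shape, these determine p as stated.

2*x*y - 2*y^2 + x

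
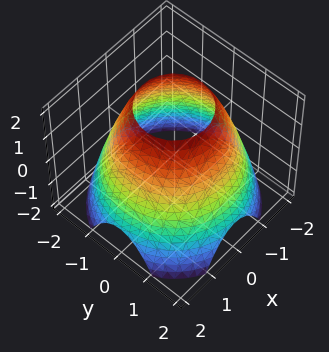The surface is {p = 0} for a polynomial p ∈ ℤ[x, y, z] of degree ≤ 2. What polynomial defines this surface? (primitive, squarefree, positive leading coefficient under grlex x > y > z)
x^2 + y^2 + z - 3

(a) The degree is 2 — no degree-1 surface has this shape.
(b) Symmetries: the z-axis is an axis of rotation, so x and y enter only as x² + y².
(c) Checking where it meets the axes: no z-intercept at any integer in the box; a circular section at z = 0 has radius between 1 and 2.
(d) Fitting integer coefficients to these (and the overall shape) gives p.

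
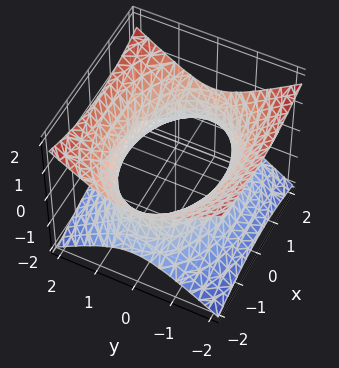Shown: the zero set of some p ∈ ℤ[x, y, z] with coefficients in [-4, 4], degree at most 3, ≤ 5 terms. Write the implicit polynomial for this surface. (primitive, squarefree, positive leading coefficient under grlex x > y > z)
(a) deg p = 2.
(b) Symmetries: mirror symmetry z ↦ −z ⇒ only even powers of z; the x ↦ −x reflection is a symmetry, so x appears only in even powers; it's symmetric under y → −y, forcing even powers of y.
(c) Observable constraints: no z-intercept at any integer in the box.
(d) Assembling these constraints gives the stated polynomial.

x^2 + 2*y^2 - 3*z^2 - 3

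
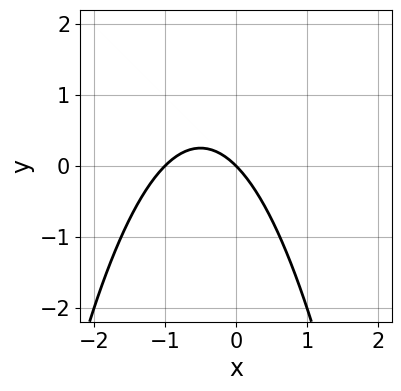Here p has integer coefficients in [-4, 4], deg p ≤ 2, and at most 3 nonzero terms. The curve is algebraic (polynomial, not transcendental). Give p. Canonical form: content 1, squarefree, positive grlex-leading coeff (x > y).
1. The degree is 2 — the shape is more complex than any degree-1 curve.
2. Reading off the gridlines: it crosses the y-axis at the gridline y = 0; the x-axis gridline crossings are at x ∈ {-1, 0}.
3. The integer polynomial consistent with all of this is the stated p.

x^2 + x + y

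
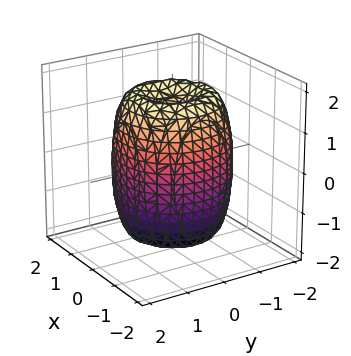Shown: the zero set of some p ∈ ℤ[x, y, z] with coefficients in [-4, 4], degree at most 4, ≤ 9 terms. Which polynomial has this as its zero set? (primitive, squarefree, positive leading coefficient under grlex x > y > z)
2*x^4 + 4*x^2*y^2 + 2*y^4 - 3*x^2 - 3*y^2 + z^2 - 2

(a) Degree: the shape is more complex than any degree-3 surface, so deg p = 4.
(b) Symmetries: rotational symmetry about the z-axis ⇒ p depends on x, y only through x² + y².
(c) Against the integer gridlines: a circular section at z = 1 has radius between 1 and 2.
(d) Matching integer coefficients to the picture gives p.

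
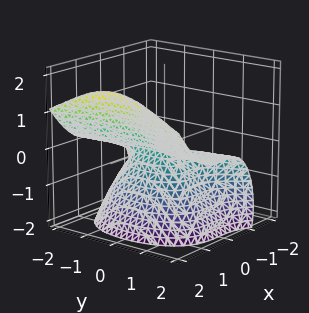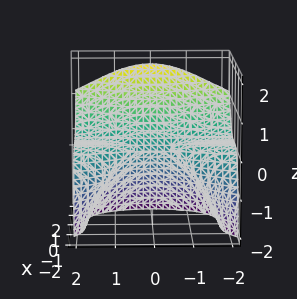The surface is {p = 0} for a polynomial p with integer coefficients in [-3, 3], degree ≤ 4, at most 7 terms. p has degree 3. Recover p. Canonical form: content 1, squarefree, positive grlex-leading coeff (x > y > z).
3*x^3 - x^2*z - 2*y^2*z - 2*x^2 - 3*z^2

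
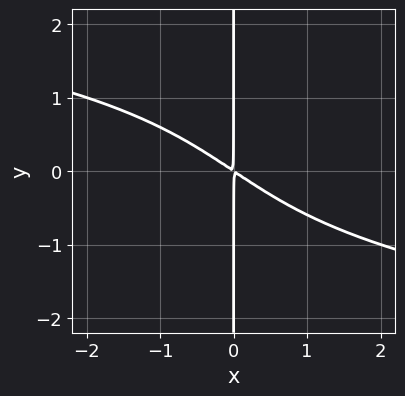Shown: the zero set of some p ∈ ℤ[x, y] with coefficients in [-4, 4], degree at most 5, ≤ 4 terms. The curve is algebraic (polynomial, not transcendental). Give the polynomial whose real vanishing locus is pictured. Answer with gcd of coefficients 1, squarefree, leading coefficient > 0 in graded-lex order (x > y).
x*y^3 + 2*x^2 + 3*x*y

1. Degree: the shape is more complex than any degree-3 curve, so deg p = 4.
2. Reading off the gridlines: the visible y-axis segment lies entirely on the curve.
3. The integer polynomial consistent with all of this is the stated p.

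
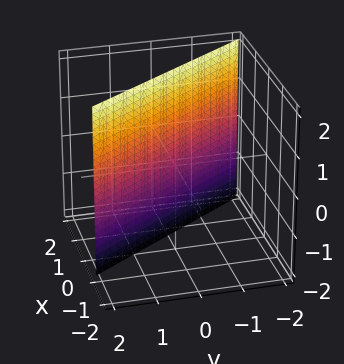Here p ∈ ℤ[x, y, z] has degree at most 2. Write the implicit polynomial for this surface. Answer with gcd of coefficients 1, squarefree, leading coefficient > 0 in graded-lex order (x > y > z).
3*x + 2*y - 2

1. deg p = 1. Every cross-section is a straight line — this is a plane.
2. Reading off the gridlines: it misses every integer gridline on the z-axis; one y-axis crossing is at y = 1.
3. Assembling these constraints gives the stated polynomial.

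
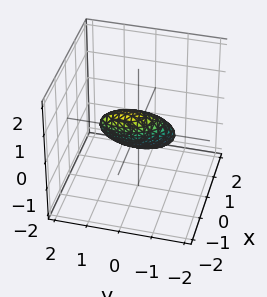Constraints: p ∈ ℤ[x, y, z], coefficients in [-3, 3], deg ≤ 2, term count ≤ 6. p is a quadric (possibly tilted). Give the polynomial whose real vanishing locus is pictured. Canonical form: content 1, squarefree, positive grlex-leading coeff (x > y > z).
First, degree: no degree-1 surface has this shape, so deg p = 2.
Then, from the visible intercepts: the y-axis gridline crossings are at y ∈ {-1, 1}.
Finally, these observations pin down the coefficients.

3*x^2 + x*y + 3*x*z + y^2 + 2*z^2 - 1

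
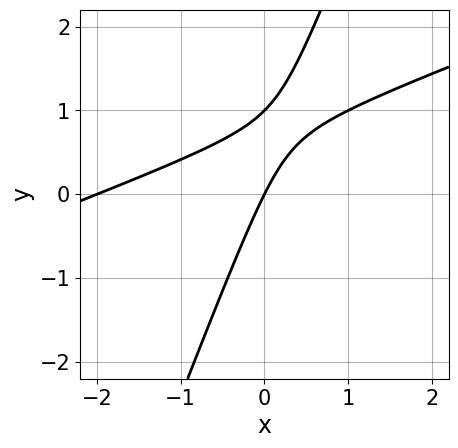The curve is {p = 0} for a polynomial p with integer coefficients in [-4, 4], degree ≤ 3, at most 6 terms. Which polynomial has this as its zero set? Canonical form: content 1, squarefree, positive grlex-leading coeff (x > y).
x^2 - 3*x*y + y^2 + 2*x - y

(a) Degree: the shape is more complex than any degree-1 curve, so deg p = 2.
(b) Reading off the gridlines: the x-axis gridline crossings are at x ∈ {-2, 0}; the y-axis gridline crossings are at y ∈ {0, 1}.
(c) Solving for integer coefficients yields p as stated.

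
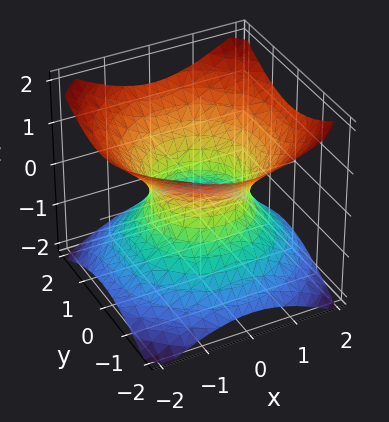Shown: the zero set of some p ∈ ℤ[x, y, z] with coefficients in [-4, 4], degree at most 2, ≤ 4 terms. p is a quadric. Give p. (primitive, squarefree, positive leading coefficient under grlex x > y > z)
Degree: an hourglass — one-sheet hyperboloid; a quadric, so deg p = 2.
Symmetries: rotational symmetry about the z-axis ⇒ p depends on x, y only through x² + y²; the z ↦ −z reflection is a symmetry, so z appears only in even powers.
Reading off the gridlines: among the integer gridlines, it crosses the x-axis at x ∈ {-1, 1}; no z-intercept at any integer in the box; a circular section at z = 1 has radius between 1 and 2; the y-axis gridline crossings are at y ∈ {-1, 1}.
The integer polynomial consistent with all of this is the stated p.

2*x^2 + 2*y^2 - 3*z^2 - 2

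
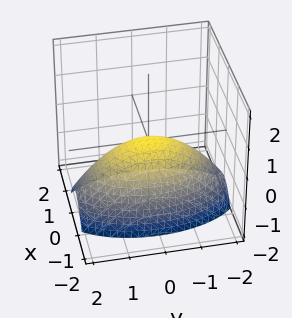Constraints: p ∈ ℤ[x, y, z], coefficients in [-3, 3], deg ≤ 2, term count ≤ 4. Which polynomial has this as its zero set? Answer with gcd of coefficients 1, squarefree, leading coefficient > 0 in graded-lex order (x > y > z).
1. Degree: a paraboloid; a quadric, so deg p = 2.
2. Symmetries: it's symmetric under x → −x, forcing even powers of x; it's symmetric under y → −y, forcing even powers of y.
3. Reading off the gridlines: it crosses the z-axis at the gridline z = 0; one y-axis crossing is at y = 0; it crosses the x-axis at the gridline x = 0.
4. Matching integer coefficients to the picture gives p.

3*x^2 + y^2 + 3*z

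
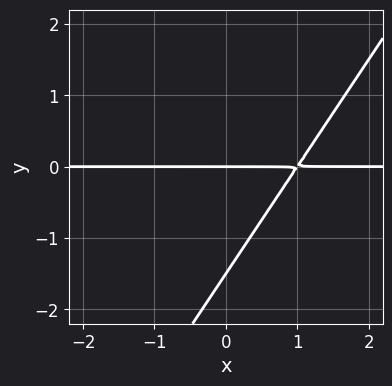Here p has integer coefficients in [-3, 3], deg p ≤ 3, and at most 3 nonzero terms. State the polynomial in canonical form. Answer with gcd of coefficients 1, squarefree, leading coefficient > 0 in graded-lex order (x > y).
3*x*y - 2*y^2 - 3*y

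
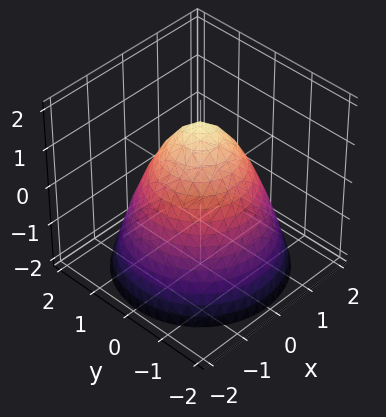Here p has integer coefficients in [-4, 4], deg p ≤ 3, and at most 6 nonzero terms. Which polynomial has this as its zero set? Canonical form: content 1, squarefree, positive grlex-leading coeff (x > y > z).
(a) Degree: no degree-1 surface has this shape, so deg p = 2.
(b) Symmetries: rotational symmetry about the z-axis ⇒ p depends on x, y only through x² + y².
(c) Against the integer gridlines: a circular section at z = -2 has radius between 1 and 2.
(d) These observations pin down the coefficients.

2*x^2 + 2*y^2 + 2*z - 3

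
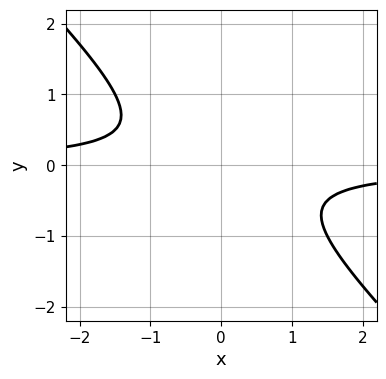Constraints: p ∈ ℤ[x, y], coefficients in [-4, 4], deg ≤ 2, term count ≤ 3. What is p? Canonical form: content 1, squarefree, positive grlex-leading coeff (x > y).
2*x*y + 2*y^2 + 1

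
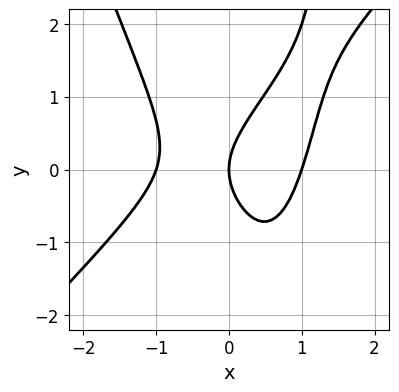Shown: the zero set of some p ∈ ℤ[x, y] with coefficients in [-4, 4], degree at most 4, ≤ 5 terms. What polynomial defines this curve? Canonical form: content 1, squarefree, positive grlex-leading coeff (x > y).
1. Degree: a generic line meets the curve in up to 3 points, so deg p = 3.
2. Observable constraints: it crosses the y-axis at the gridline y = 0; among the integer gridlines, it crosses the x-axis at x ∈ {-1, 0, 1}.
3. The integer polynomial consistent with all of this is the stated p.

3*x^3 - 2*x^2*y - x*y^2 + 2*y^2 - 3*x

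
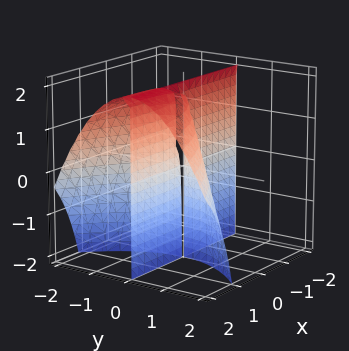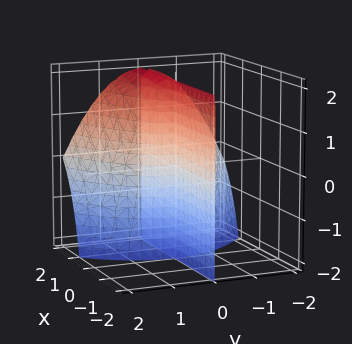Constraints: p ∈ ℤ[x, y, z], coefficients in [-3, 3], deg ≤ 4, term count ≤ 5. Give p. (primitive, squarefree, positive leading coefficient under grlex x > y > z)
1. I count 2 distinct pieces.
2. The degree is 3 — no degree-2 surface has this shape.
3. Against the integer gridlines: the visible z-axis segment lies entirely on the surface; it meets the y-axis at y = 0 (among the integer gridlines); the visible x-axis segment lies entirely on the surface.
4. Fitting integer coefficients to these (and the overall shape) gives p.

x*y*z + y^3 - 2*x*y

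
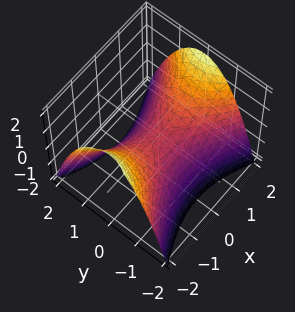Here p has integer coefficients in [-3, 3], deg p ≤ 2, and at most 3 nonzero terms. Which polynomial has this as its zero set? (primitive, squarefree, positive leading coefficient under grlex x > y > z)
x^2 - 2*y^2 - 2*z

1. The degree is 2 — a saddle surface; a quadric.
2. Symmetries: it's symmetric under y → −y, forcing even powers of y; mirror symmetry x ↦ −x ⇒ only even powers of x.
3. From the visible intercepts: it crosses the y-axis at the gridline y = 0; it meets the x-axis at x = 0 (among the integer gridlines); one z-axis crossing is at z = 0.
4. The integer polynomial consistent with all of this is the stated p.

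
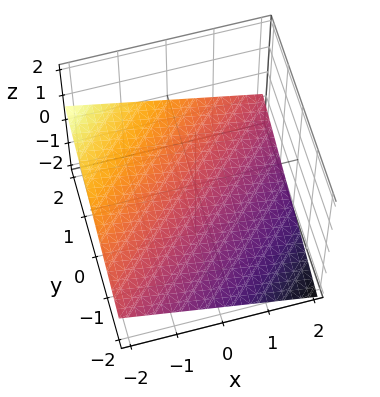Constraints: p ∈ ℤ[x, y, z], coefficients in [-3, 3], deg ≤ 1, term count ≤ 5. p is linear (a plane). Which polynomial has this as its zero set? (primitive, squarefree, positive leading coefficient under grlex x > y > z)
x - y + 3*z + 2

The degree is 1 — every cross-section is a straight line — this is a plane.
From the visible intercepts: it crosses the x-axis at the gridline x = -2; one y-axis crossing is at y = 2.
Putting this together gives p.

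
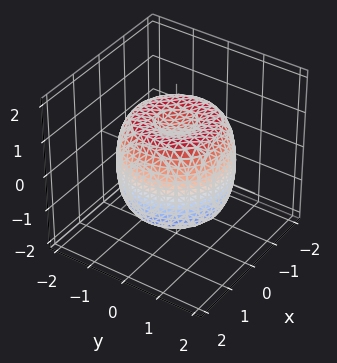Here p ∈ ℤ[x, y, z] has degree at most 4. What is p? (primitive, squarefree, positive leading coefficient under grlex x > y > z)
2*x^4 + 4*x^2*y^2 + 2*y^4 - 3*x^2 - 3*y^2 + 2*z^2 - 2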